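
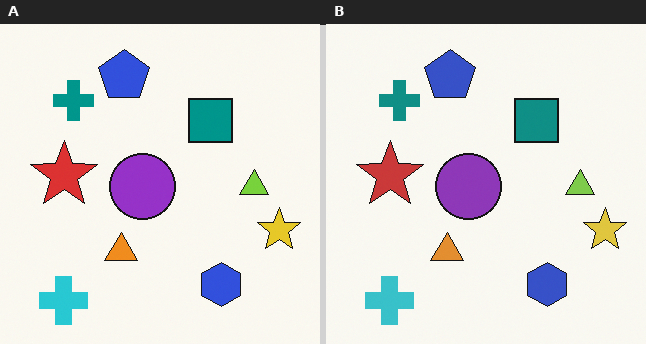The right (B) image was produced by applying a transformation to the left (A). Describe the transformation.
Slightly desaturated.

All colors are more muted and greyish — a global saturation change.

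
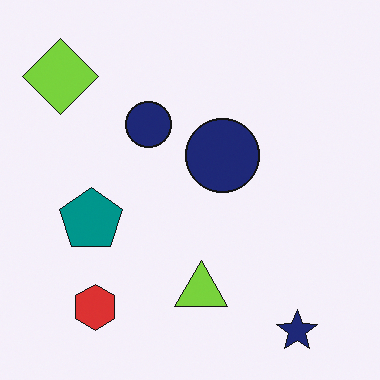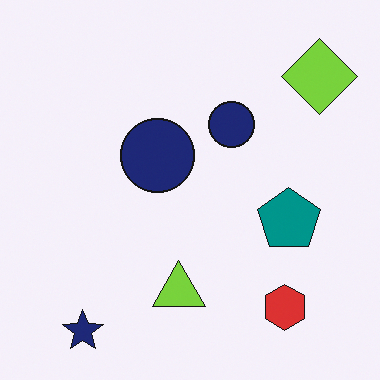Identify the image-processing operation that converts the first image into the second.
This is the original image flipped horizontally (left ↔ right).

The lime diamond is in the top-left of the first image and the top-right of the second — shapes on opposite sides of the vertical midline have swapped in a mirror flip.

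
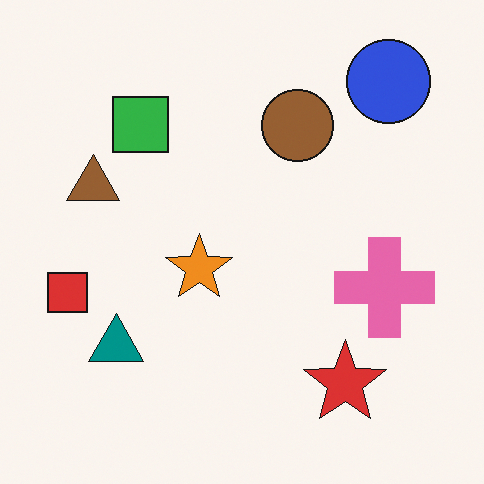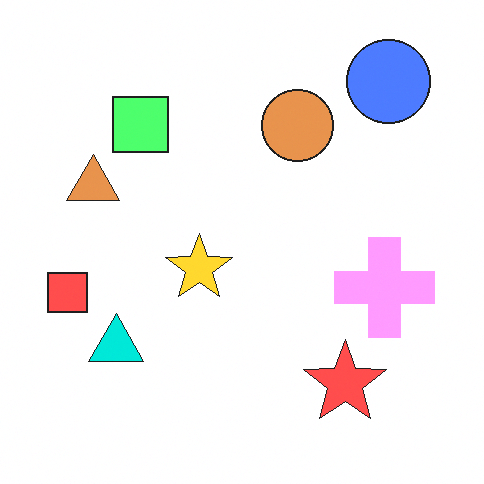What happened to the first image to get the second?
It was noticeably brightened.

Every pixel — background and shapes alike — is uniformly brightened.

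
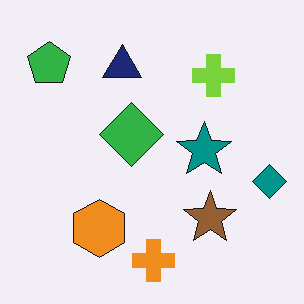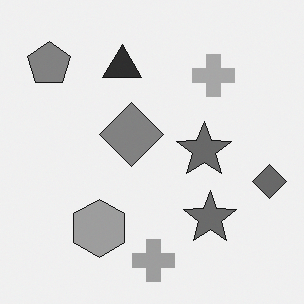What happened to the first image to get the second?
The image was converted to grayscale.

All color is removed — every shape is now a shade of grey.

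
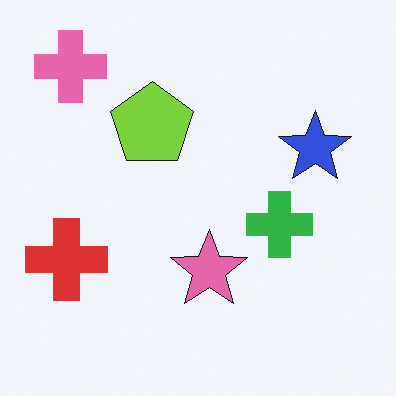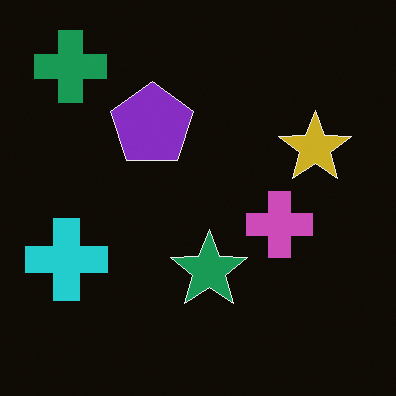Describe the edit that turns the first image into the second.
The second image is the first color-inverted (negative).

The light background has become dark and every shape's color is its complement — a photographic negative.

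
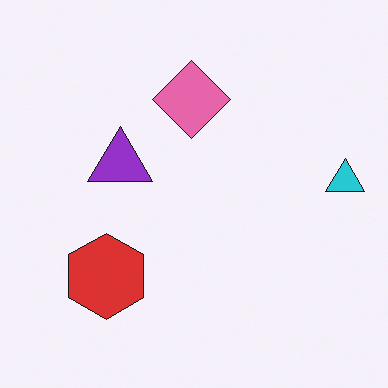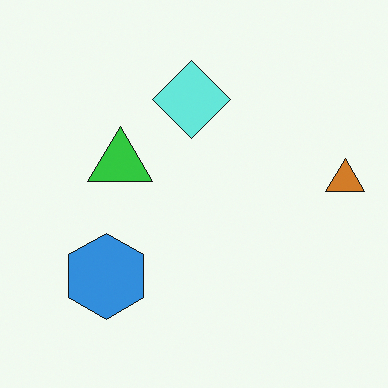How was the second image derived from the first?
The transformation is: hue-shifted by a large amount.

Every shape's color has rotated by the same amount around the hue wheel — a uniform hue shift.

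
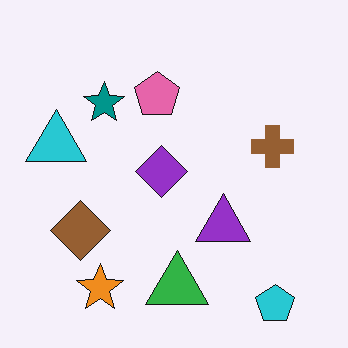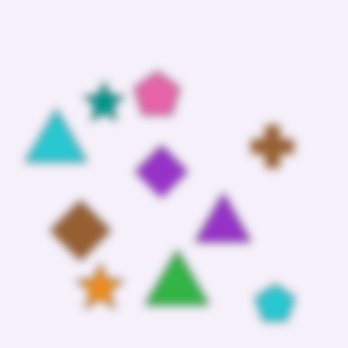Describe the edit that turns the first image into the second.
This is the original image noticeably gaussian-blurred.

Shape edges and outlines are uniformly softened across the whole image.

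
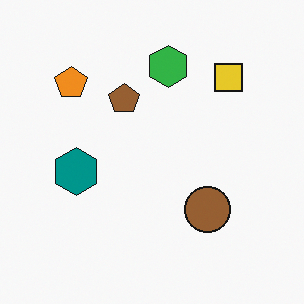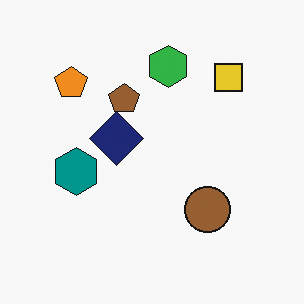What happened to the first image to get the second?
The image was overlaid with an additional navy diamond.

A navy diamond appears in the second image that is absent from the first.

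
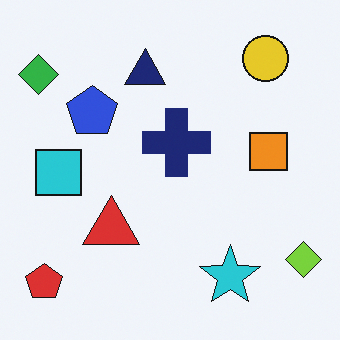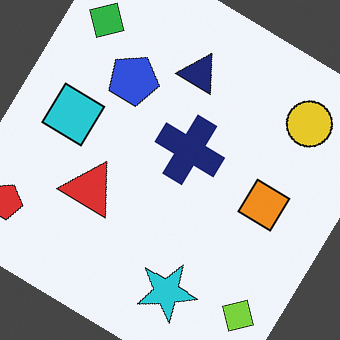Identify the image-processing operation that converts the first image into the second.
The second image is the first rotated clockwise by a large amount — several tens of degrees.

Every shape is tilted by the same angle and the image corners show triangular fill wedges — a whole-image rotation by a non-right angle.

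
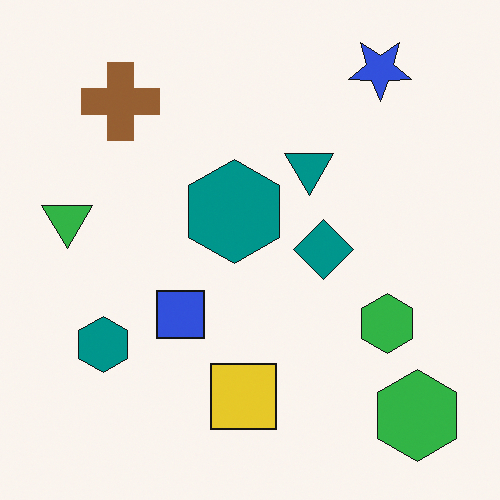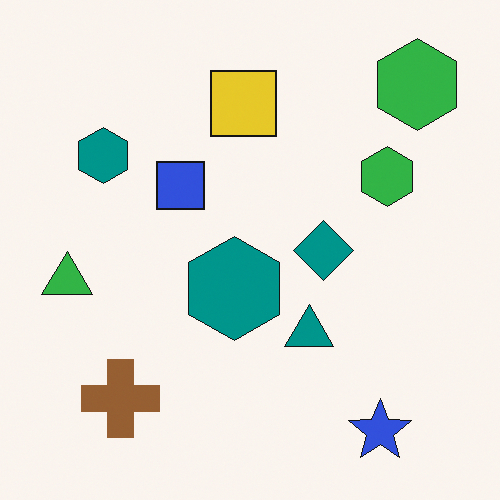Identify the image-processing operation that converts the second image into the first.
This is the original image flipped vertically (top ↔ bottom).

The blue star is in the bottom-right of the second image and the top-right of the first — shapes on opposite sides of the horizontal midline have swapped in a mirror flip.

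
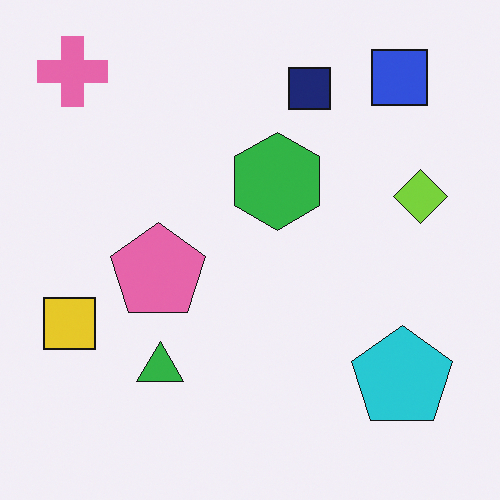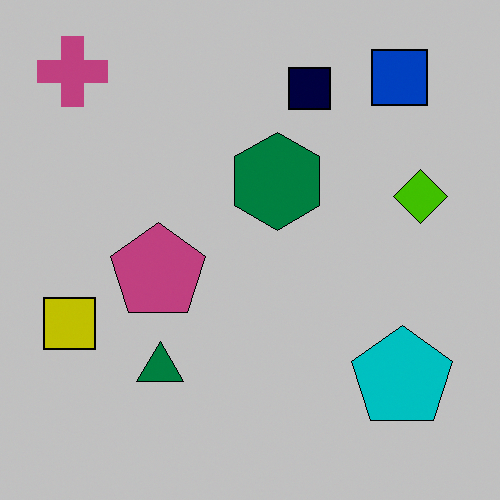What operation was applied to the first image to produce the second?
The second image is the first aggressively posterized.

Each flat color has snapped to a coarser quantized level — most visibly, the near-white background has dropped to a flat grey.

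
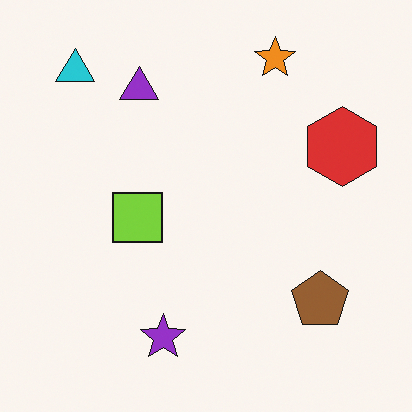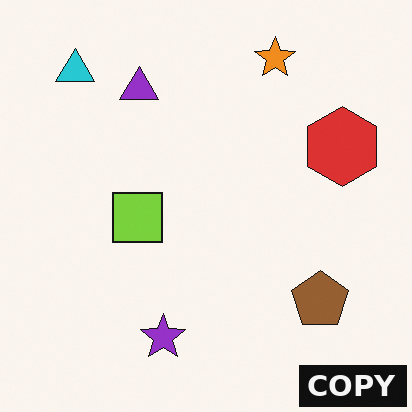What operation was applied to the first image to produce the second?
Watermarked with the text "COPY" in the lower-right corner.

A dark label reading "COPY" appears in the lower-right corner.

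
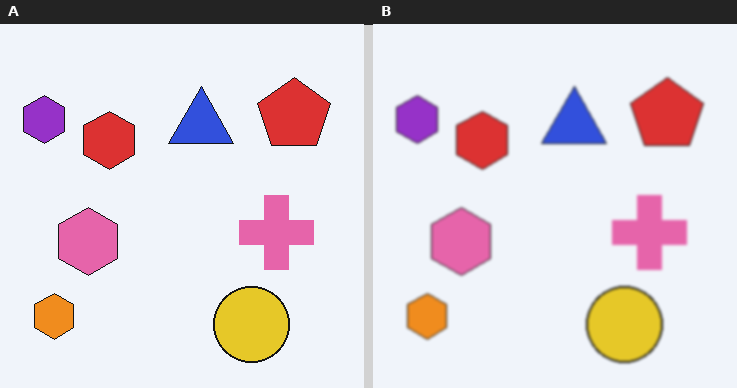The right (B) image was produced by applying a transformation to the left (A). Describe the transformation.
The transformation is: given a subtle gaussian blur.

Shape edges and outlines are uniformly softened across the whole image.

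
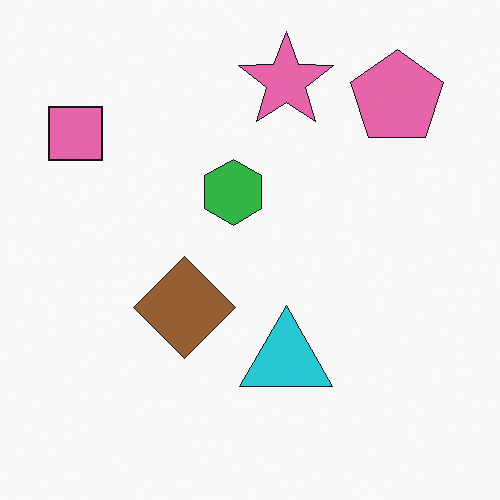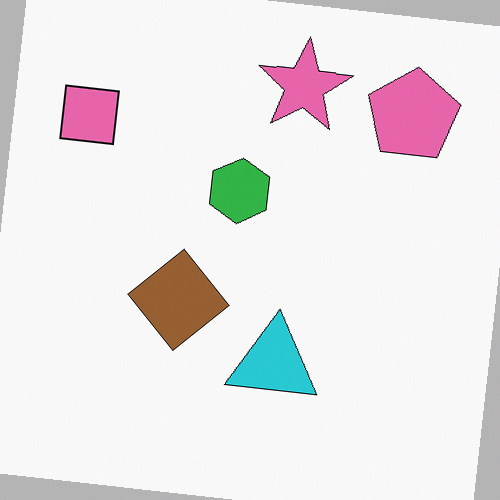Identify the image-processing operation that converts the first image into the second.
This is the original image rotated clockwise by a small amount.

Every shape is tilted by the same angle and the image corners show triangular fill wedges — a whole-image rotation by a non-right angle.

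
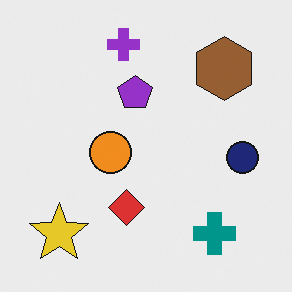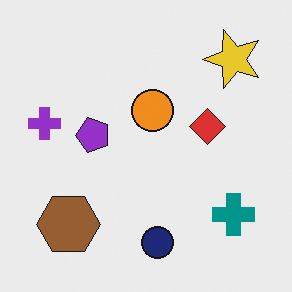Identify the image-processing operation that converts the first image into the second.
The transformation is: transposed (reflected across the top-left ↔ bottom-right diagonal).

Shapes have swapped their row and column positions — what was in the top-right is now in the bottom-left — a diagonal reflection.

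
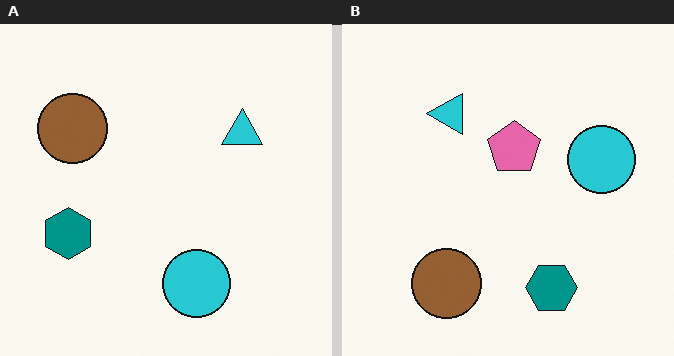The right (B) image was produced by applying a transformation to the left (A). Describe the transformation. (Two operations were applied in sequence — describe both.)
The right (B) image is the left (A) rotated 90° counter-clockwise, then overlaid with an additional pink pentagon.

The brown circle sits in the top-left of the left (A) image and the bottom-left of the right (B) — consistent with a whole-image 90° counter-clockwise rotation. A pink pentagon appears in the right (B) image that is absent from the left (A).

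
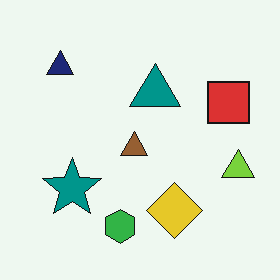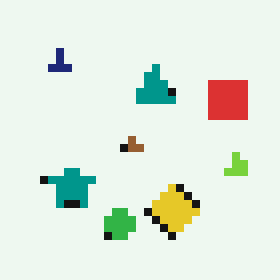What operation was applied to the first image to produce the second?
It was moderately pixelated.

Shapes are reduced to large square blocks; fine edges and outlines are lost — a downscale-then-upscale (mosaic) effect.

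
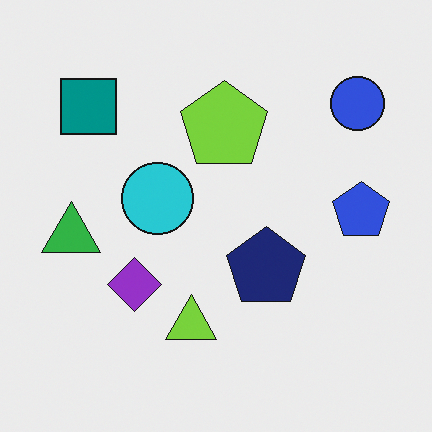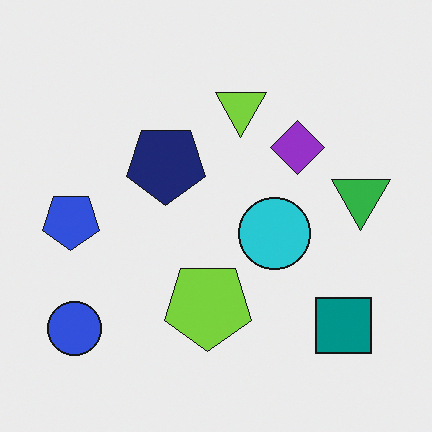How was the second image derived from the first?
The transformation is: rotated 180°.

The blue circle sits in the top-right of the first image and the bottom-left of the second — consistent with a whole-image 180° rotation.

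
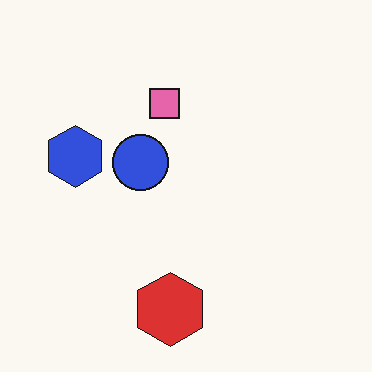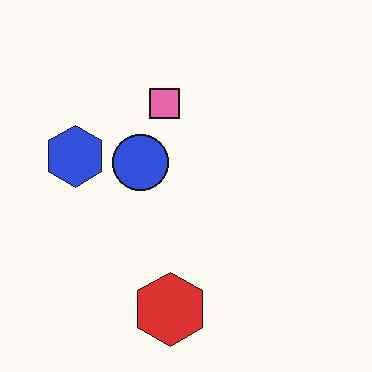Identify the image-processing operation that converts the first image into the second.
This is the original image given moderate JPEG compression.

Blocky 8×8 compression artifacts appear around shape edges and the flat background shows ringing — characteristic JPEG degradation.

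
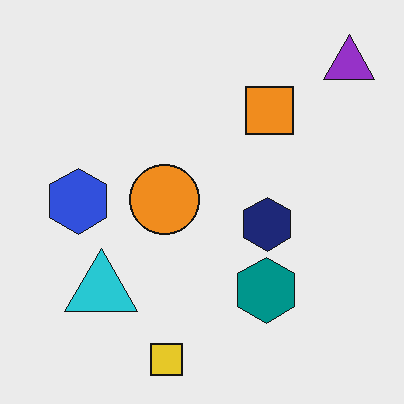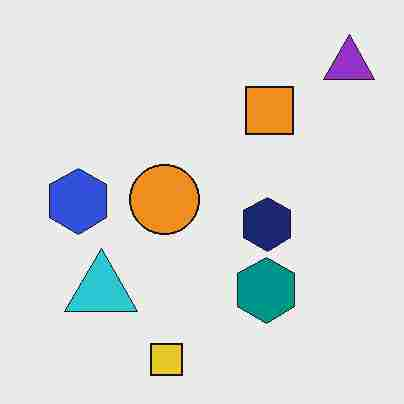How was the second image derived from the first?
It was degraded with heavy JPEG compression.

Blocky 8×8 compression artifacts appear around shape edges and the flat background shows ringing — characteristic JPEG degradation.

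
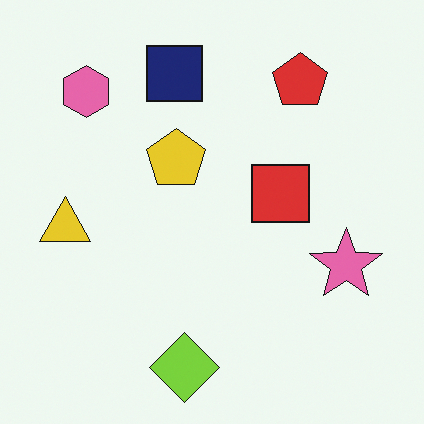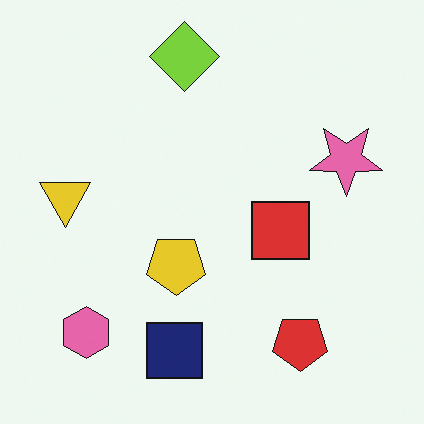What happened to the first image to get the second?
Flipped vertically (top ↔ bottom).

The lime diamond is in the bottom of the first image and the top of the second — shapes on opposite sides of the horizontal midline have swapped in a mirror flip.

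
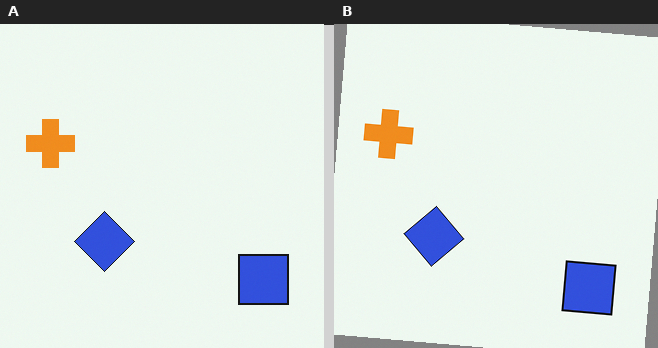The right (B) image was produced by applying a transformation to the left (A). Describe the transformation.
The image was rotated clockwise by a small amount.

Every shape is tilted by the same angle and the image corners show triangular fill wedges — a whole-image rotation by a non-right angle.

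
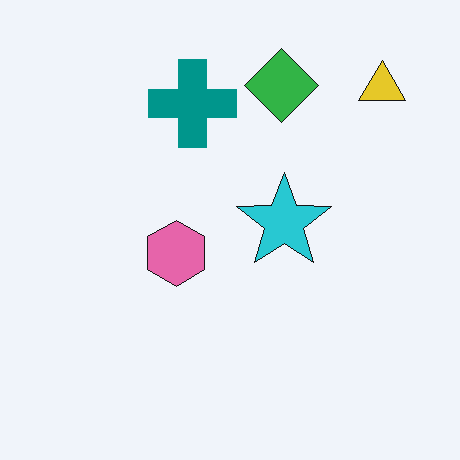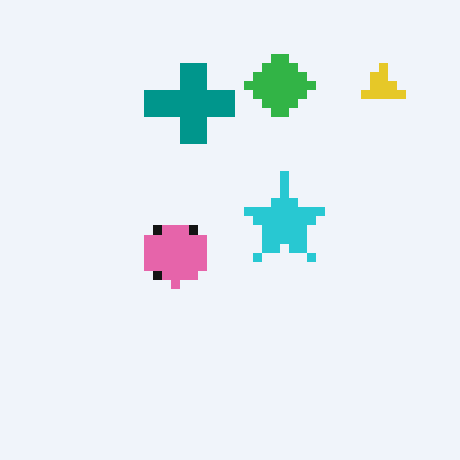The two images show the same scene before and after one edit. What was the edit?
It was coarsely pixelated.

Shapes are reduced to large square blocks; fine edges and outlines are lost — a downscale-then-upscale (mosaic) effect.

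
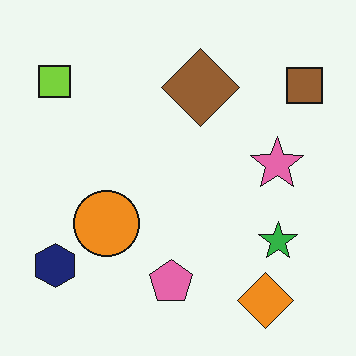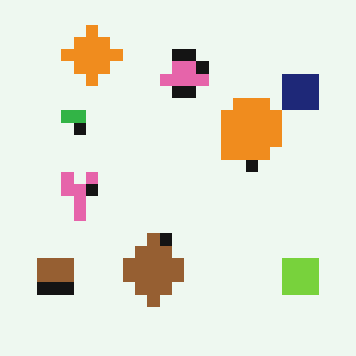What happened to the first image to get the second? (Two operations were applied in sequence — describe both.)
The transformation is: rotated 180°, then coarsely pixelated.

The lime square sits in the top-left of the first image and the bottom-right of the second — consistent with a whole-image 180° rotation. Shapes are reduced to large square blocks; fine edges and outlines are lost — a downscale-then-upscale (mosaic) effect.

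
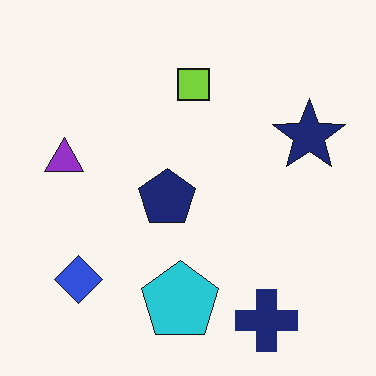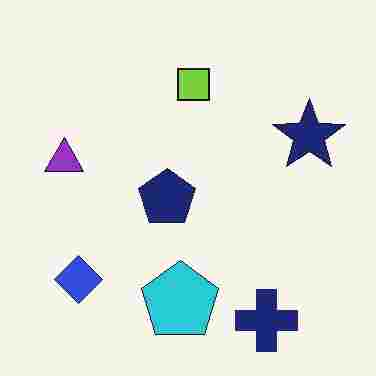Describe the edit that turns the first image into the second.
The image was degraded with heavy JPEG compression.

Blocky 8×8 compression artifacts appear around shape edges and the flat background shows ringing — characteristic JPEG degradation.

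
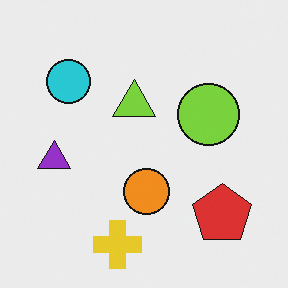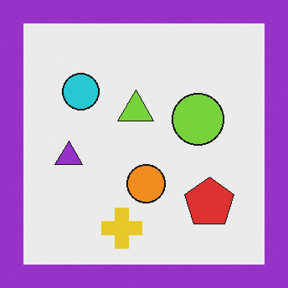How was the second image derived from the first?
The image was framed with a purple border.

A solid purple frame runs around the edge of the second image, with the content slightly shrunk inside it.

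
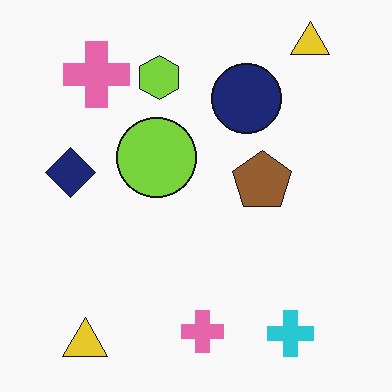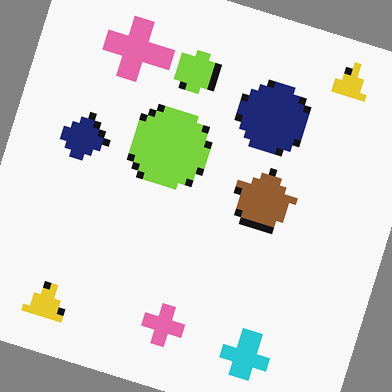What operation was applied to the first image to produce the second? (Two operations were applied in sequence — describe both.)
The transformation is: moderately pixelated, then rotated clockwise by a moderate amount.

Shapes are reduced to large square blocks; fine edges and outlines are lost — a downscale-then-upscale (mosaic) effect. Every shape is tilted by the same angle and the image corners show triangular fill wedges — a whole-image rotation by a non-right angle.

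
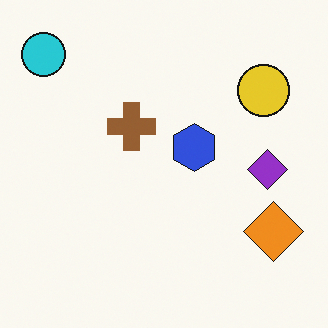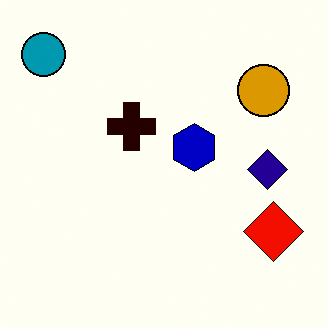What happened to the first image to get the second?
Given much higher contrast.

Tones are pushed away from mid-grey across the whole image — a global contrast change.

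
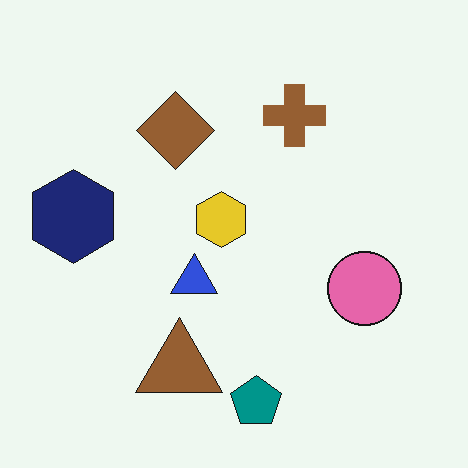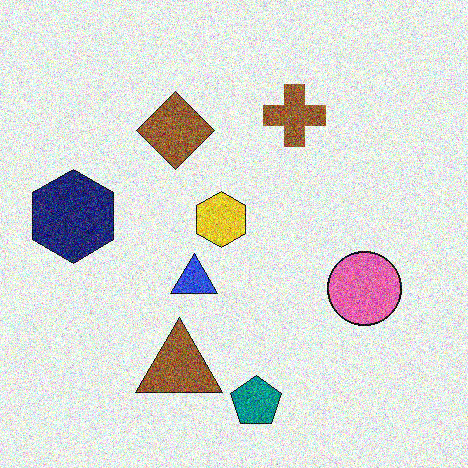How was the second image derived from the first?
The image was degraded with a thick layer of grain.

Random speckle covers the whole image, including the flat background.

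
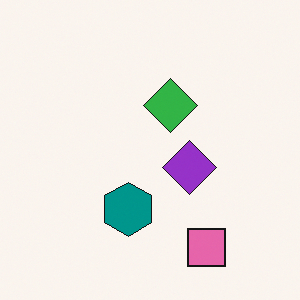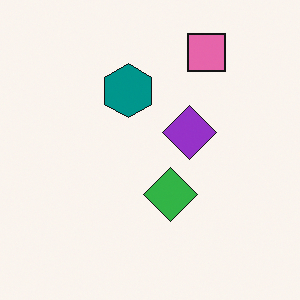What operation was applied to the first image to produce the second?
It was flipped vertically (top ↔ bottom).

The pink square is in the bottom-right of the first image and the top-right of the second — shapes on opposite sides of the horizontal midline have swapped in a mirror flip.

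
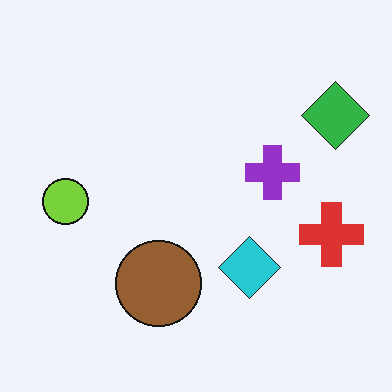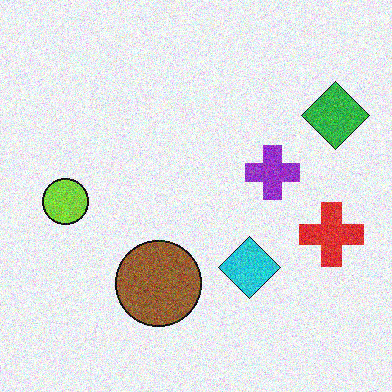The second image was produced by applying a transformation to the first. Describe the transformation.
This is the original image degraded with visible gaussian noise.

Random speckle covers the whole image, including the flat background.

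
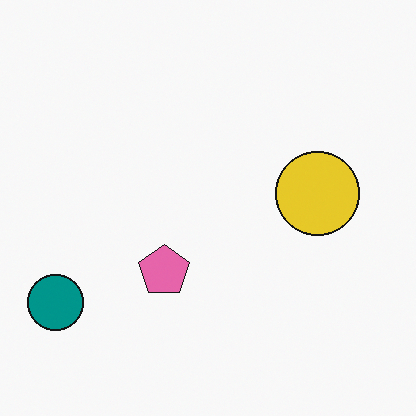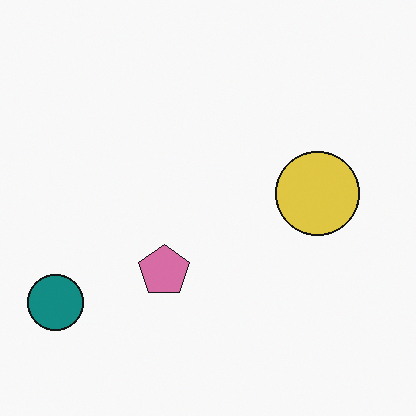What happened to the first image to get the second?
The transformation is: slightly desaturated.

All colors are more muted and greyish — a global saturation change.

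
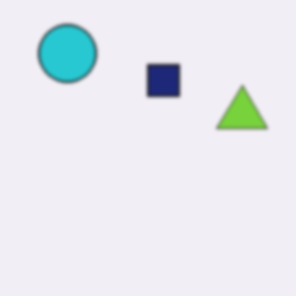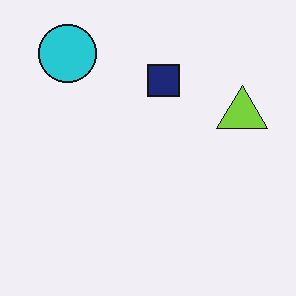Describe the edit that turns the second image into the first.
The first image is the second lightly blurred.

Shape edges and outlines are uniformly softened across the whole image.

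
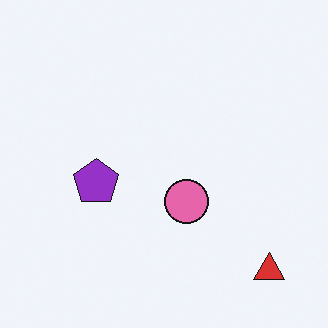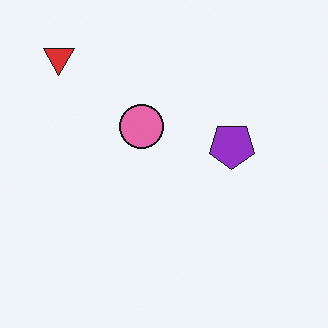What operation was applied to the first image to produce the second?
Rotated 180°.

The red triangle sits in the bottom-right of the first image and the top-left of the second — consistent with a whole-image 180° rotation.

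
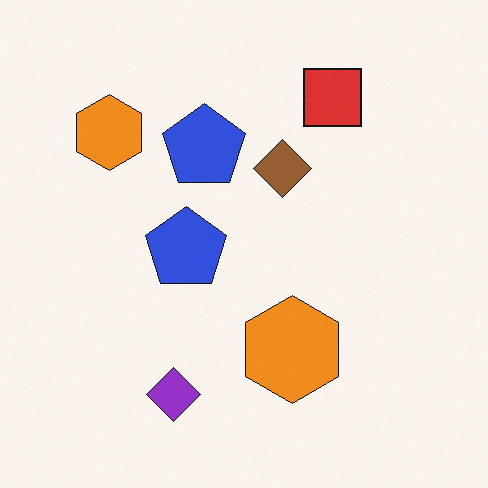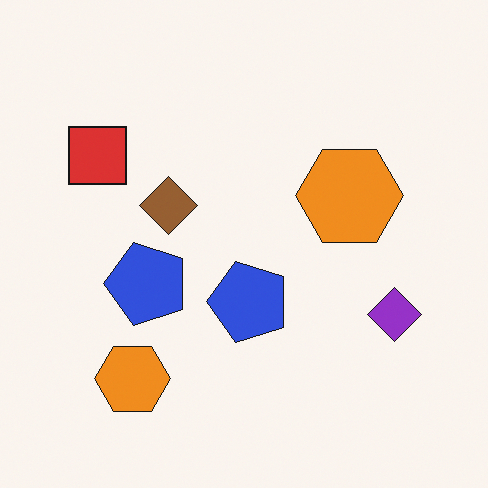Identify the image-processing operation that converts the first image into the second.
The image was rotated 90° counter-clockwise.

The red square sits in the top-right of the first image and the top-left of the second — consistent with a whole-image 90° counter-clockwise rotation.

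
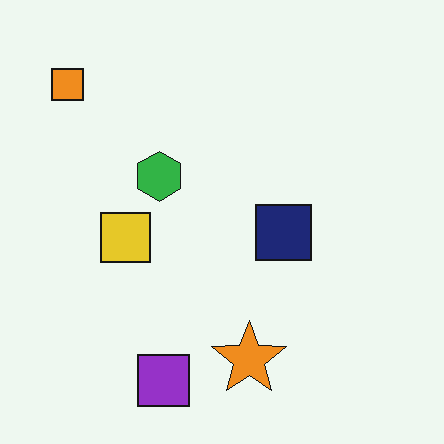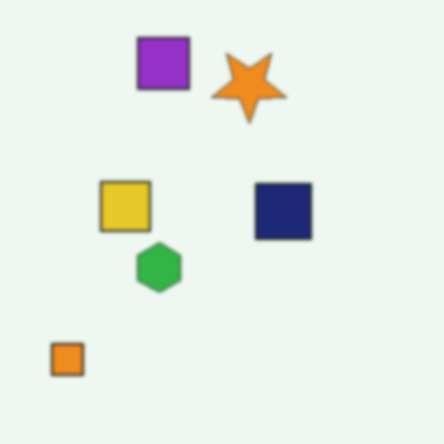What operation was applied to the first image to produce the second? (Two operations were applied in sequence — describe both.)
Flipped vertically (top ↔ bottom), then slightly softened.

The purple square is in the bottom of the first image and the top of the second — shapes on opposite sides of the horizontal midline have swapped in a mirror flip. Shape edges and outlines are uniformly softened across the whole image.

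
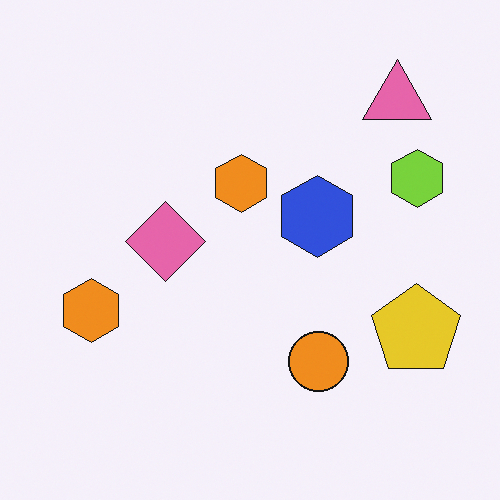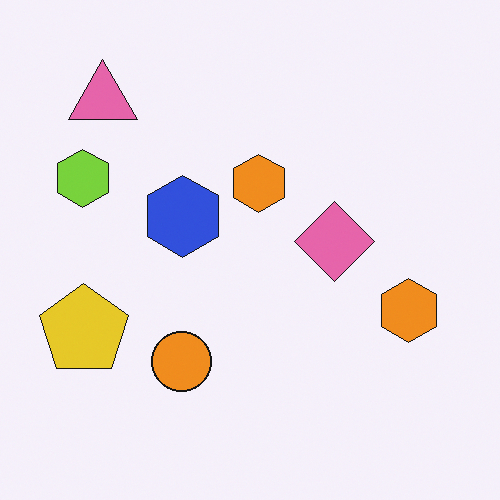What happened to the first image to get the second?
The second image is the first flipped horizontally (left ↔ right).

The lime hexagon is in the right of the first image and the left of the second — shapes on opposite sides of the vertical midline have swapped in a mirror flip.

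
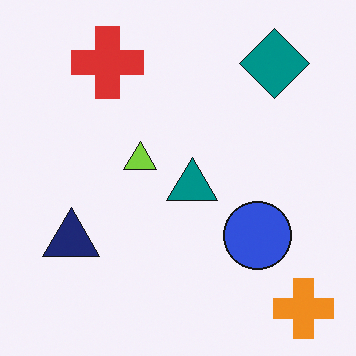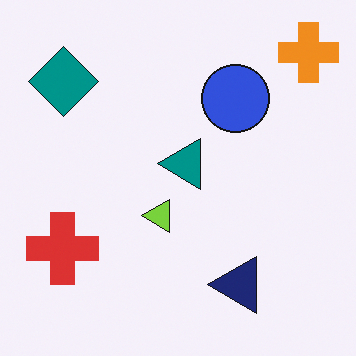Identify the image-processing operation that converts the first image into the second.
It was rotated 90° counter-clockwise.

The orange cross sits in the bottom-right of the first image and the top-right of the second — consistent with a whole-image 90° counter-clockwise rotation.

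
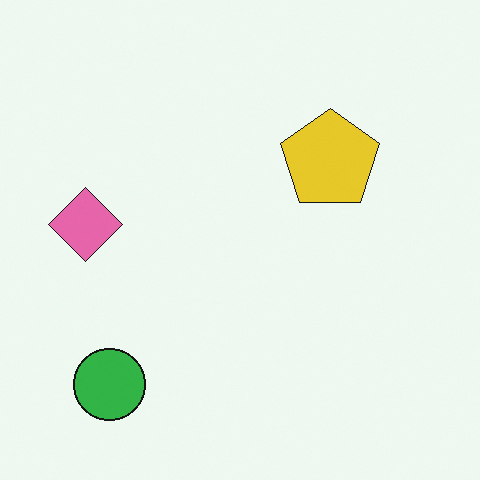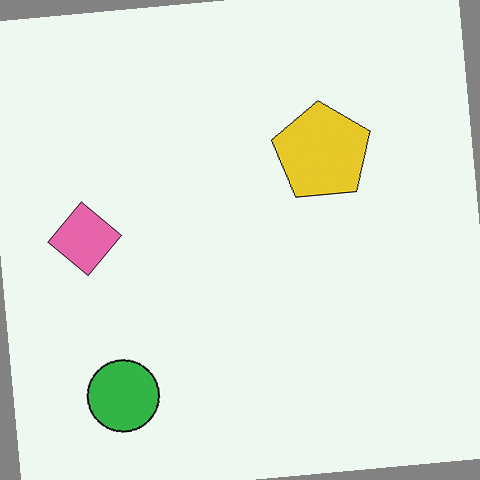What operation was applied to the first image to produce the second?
It was rotated counter-clockwise by a few degrees.

Every shape is tilted by the same angle and the image corners show triangular fill wedges — a whole-image rotation by a non-right angle.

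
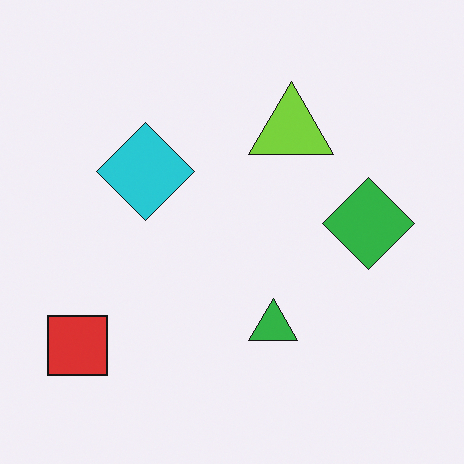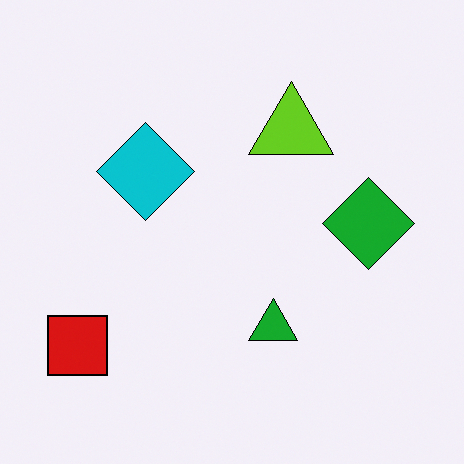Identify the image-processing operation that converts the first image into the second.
It was given slightly increased contrast.

Tones are pushed away from mid-grey across the whole image — a global contrast change.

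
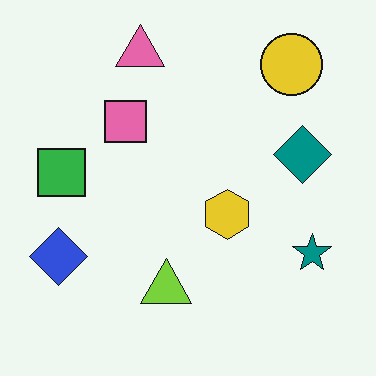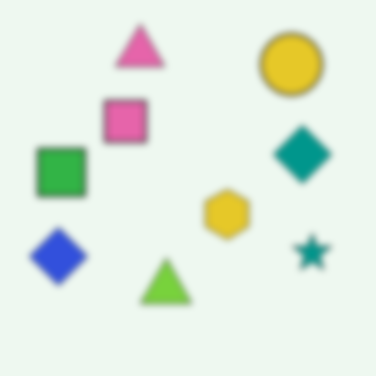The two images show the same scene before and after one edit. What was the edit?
Noticeably gaussian-blurred.

Shape edges and outlines are uniformly softened across the whole image.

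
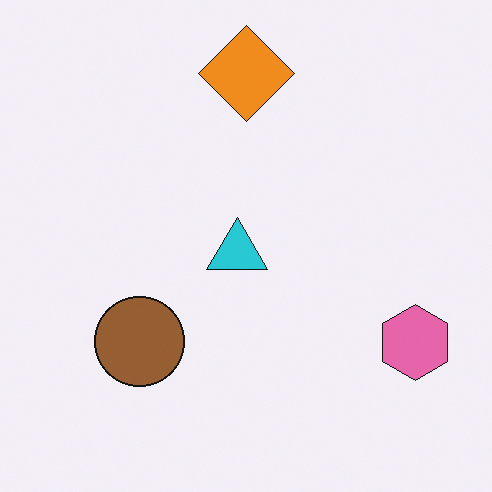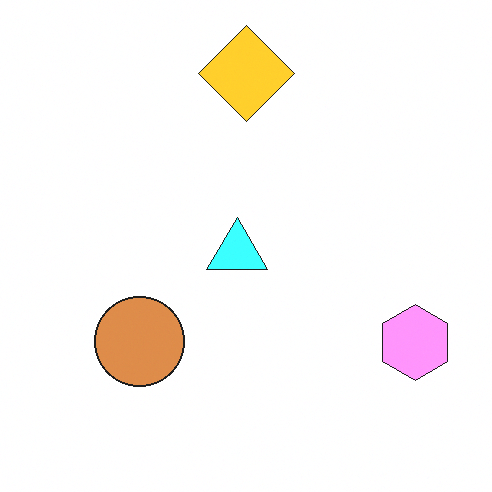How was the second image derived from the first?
The second image is the first noticeably brightened.

Every pixel — background and shapes alike — is uniformly brightened.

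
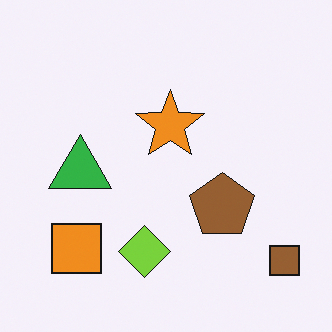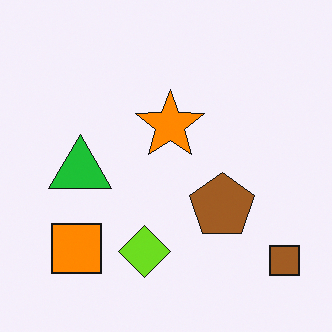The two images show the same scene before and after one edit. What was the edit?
Slightly oversaturated.

All colors are more vivid — a global saturation change.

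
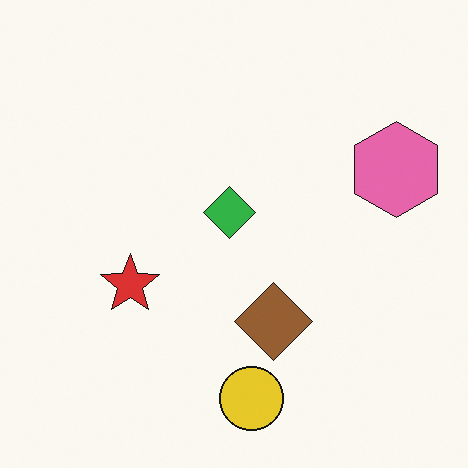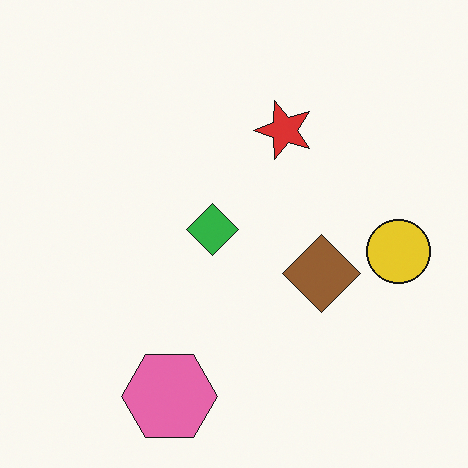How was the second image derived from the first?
Transposed (reflected across the top-left ↔ bottom-right diagonal).

Shapes have swapped their row and column positions — what was in the top-right is now in the bottom-left — a diagonal reflection.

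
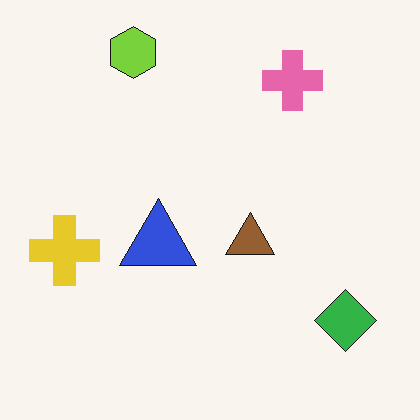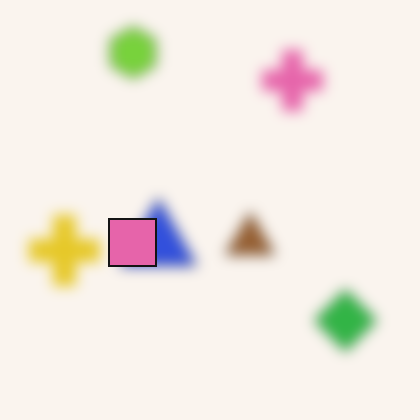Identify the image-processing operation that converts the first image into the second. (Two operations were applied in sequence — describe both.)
This is the original image strongly gaussian-blurred, then overlaid with an additional pink square.

Shape edges and outlines are uniformly softened across the whole image. A pink square appears in the second image that is absent from the first.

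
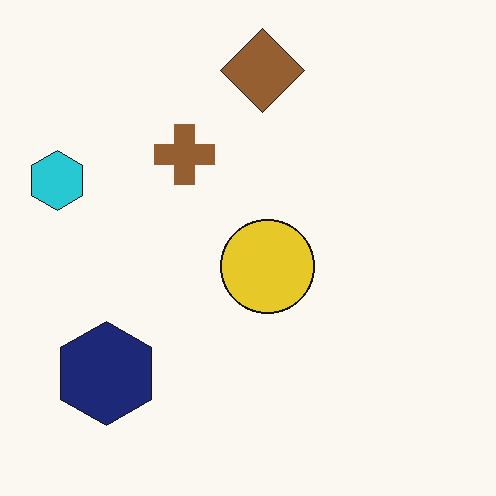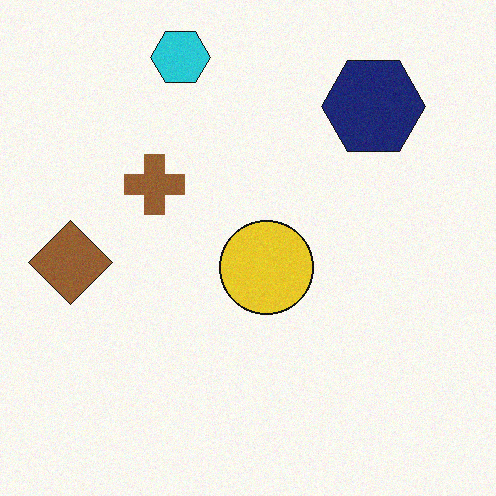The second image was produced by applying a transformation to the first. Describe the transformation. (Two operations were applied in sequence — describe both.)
It was degraded with subtle gaussian noise, then transposed (reflected across the top-left ↔ bottom-right diagonal).

Random speckle covers the whole image, including the flat background. Shapes have swapped their row and column positions — what was in the top-right is now in the bottom-left — a diagonal reflection.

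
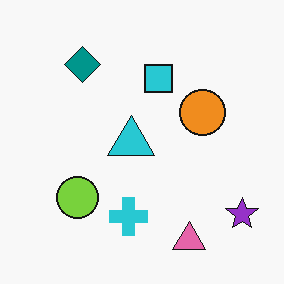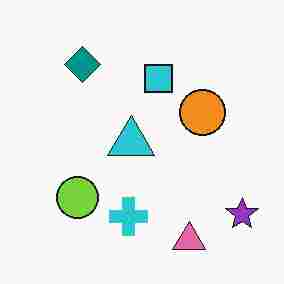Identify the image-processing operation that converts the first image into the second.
The image was degraded with heavy JPEG compression.

Blocky 8×8 compression artifacts appear around shape edges and the flat background shows ringing — characteristic JPEG degradation.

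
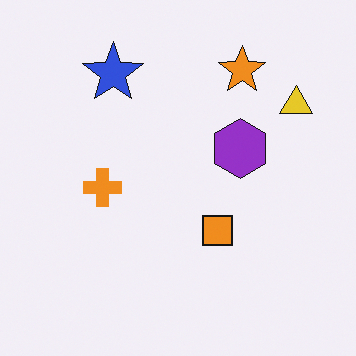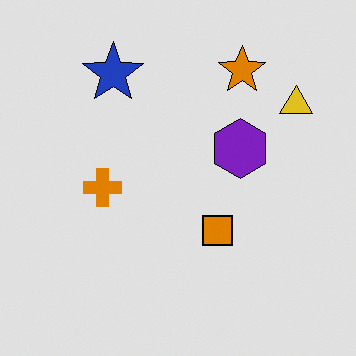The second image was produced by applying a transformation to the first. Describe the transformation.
This is the original image moderately posterized.

Each flat color has snapped to a coarser quantized level — most visibly, the near-white background has dropped to a flat grey.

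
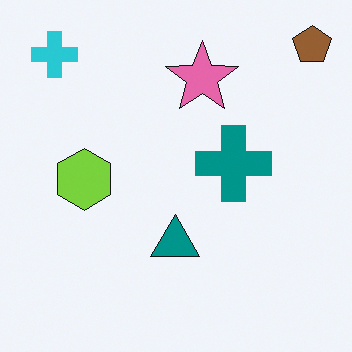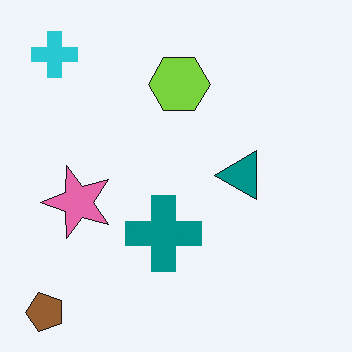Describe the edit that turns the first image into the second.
It was transposed (reflected across the top-left ↔ bottom-right diagonal).

Shapes have swapped their row and column positions — what was in the top-right is now in the bottom-left — a diagonal reflection.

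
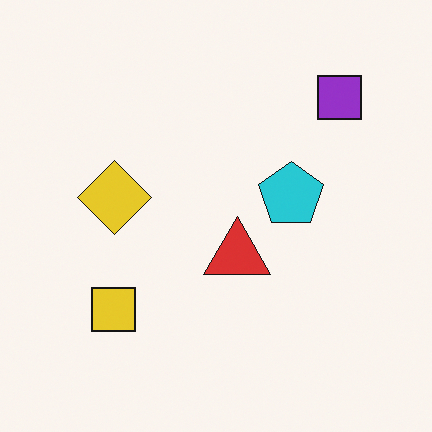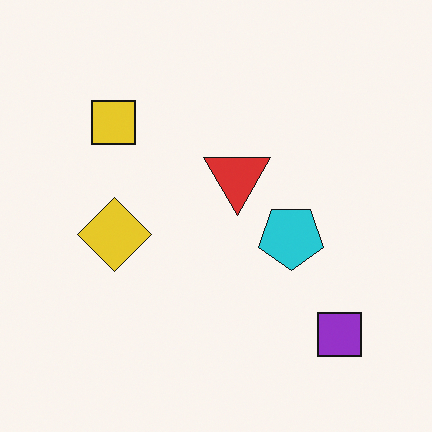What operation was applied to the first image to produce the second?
The transformation is: flipped vertically (top ↔ bottom).

The purple square is in the top-right of the first image and the bottom-right of the second — shapes on opposite sides of the horizontal midline have swapped in a mirror flip.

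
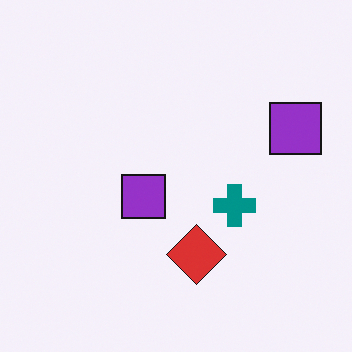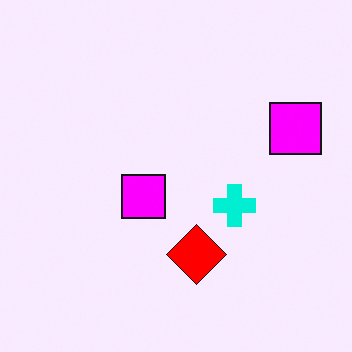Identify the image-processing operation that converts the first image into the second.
This is the original image heavily oversaturated.

All colors are more vivid — a global saturation change.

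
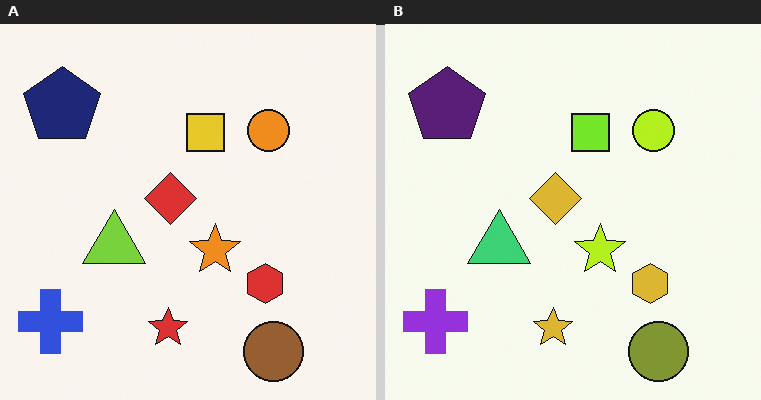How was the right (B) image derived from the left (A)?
The image was hue-shifted slightly.

Every shape's color has rotated by the same amount around the hue wheel — a uniform hue shift.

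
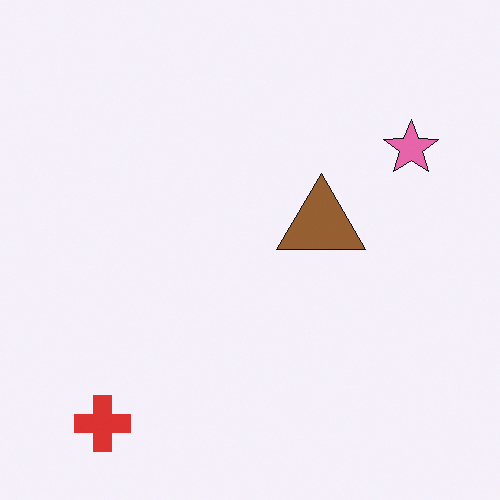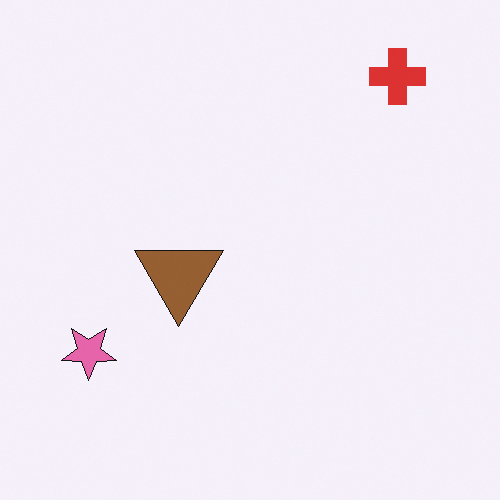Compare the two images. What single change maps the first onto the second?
It was rotated 180°.

The red cross sits in the bottom-left of the first image and the top-right of the second — consistent with a whole-image 180° rotation.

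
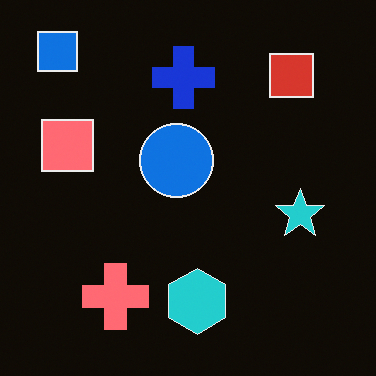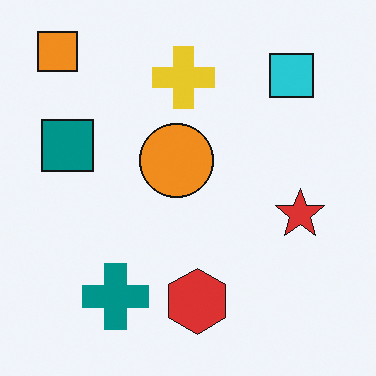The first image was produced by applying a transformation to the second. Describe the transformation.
The transformation is: color-inverted (negative).

The light background has become dark and every shape's color is its complement — a photographic negative.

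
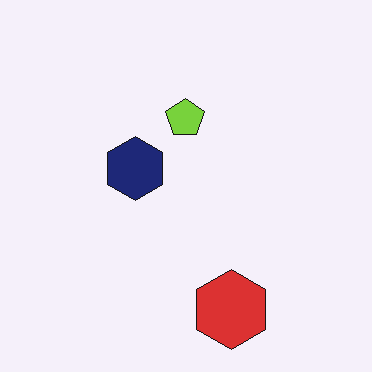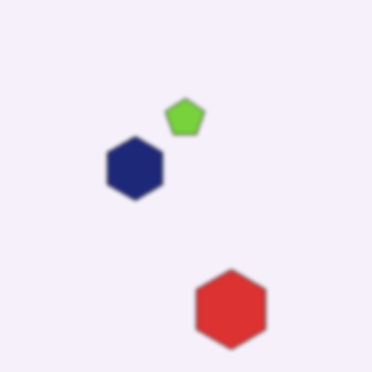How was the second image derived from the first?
The image was lightly blurred.

Shape edges and outlines are uniformly softened across the whole image.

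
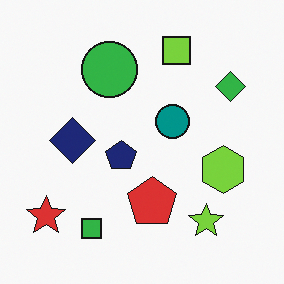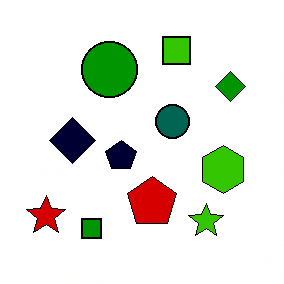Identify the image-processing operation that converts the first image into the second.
The second image is the first given much higher contrast.

Tones are pushed away from mid-grey across the whole image — a global contrast change.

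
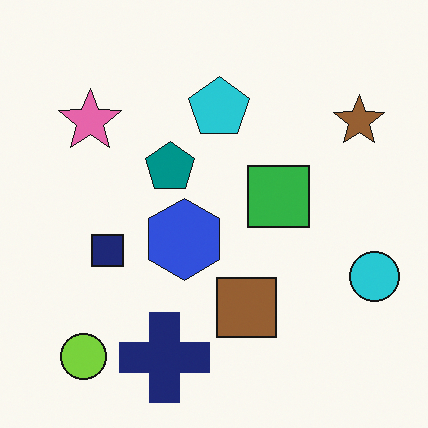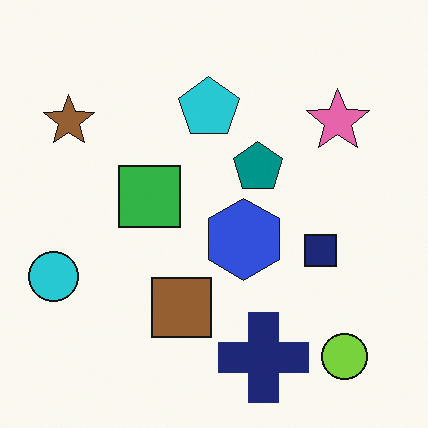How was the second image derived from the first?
The transformation is: flipped horizontally (left ↔ right).

The cyan circle is in the right of the first image and the left of the second — shapes on opposite sides of the vertical midline have swapped in a mirror flip.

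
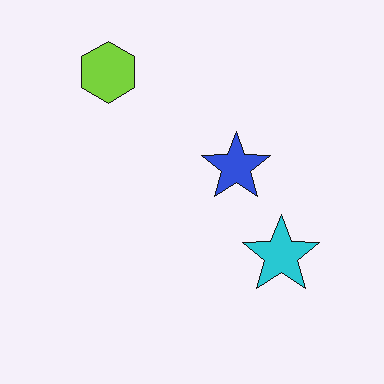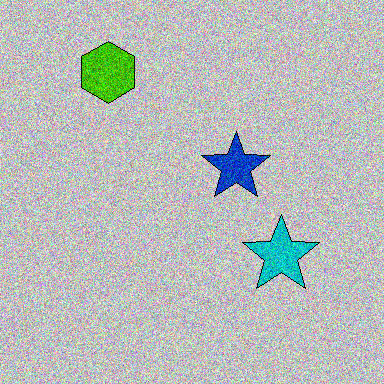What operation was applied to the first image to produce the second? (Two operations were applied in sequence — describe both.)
The image was heavily posterized to just a handful of flat colors, then degraded with strong gaussian noise.

Each flat color has snapped to a coarser quantized level — most visibly, the near-white background has dropped to a flat grey. Random speckle covers the whole image, including the flat background.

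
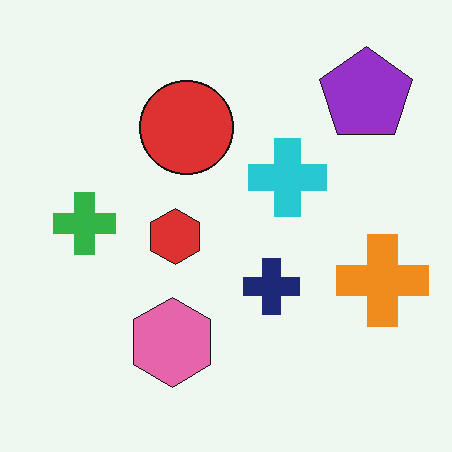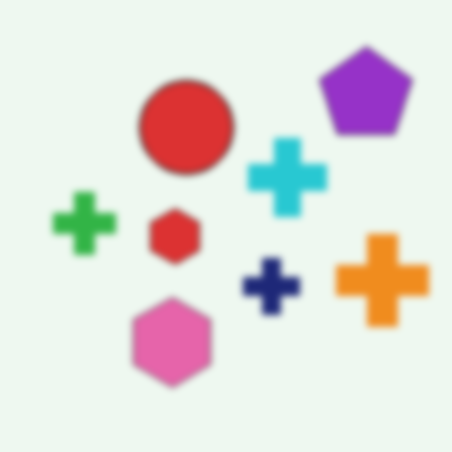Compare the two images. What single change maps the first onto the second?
The transformation is: moderately blurred.

Shape edges and outlines are uniformly softened across the whole image.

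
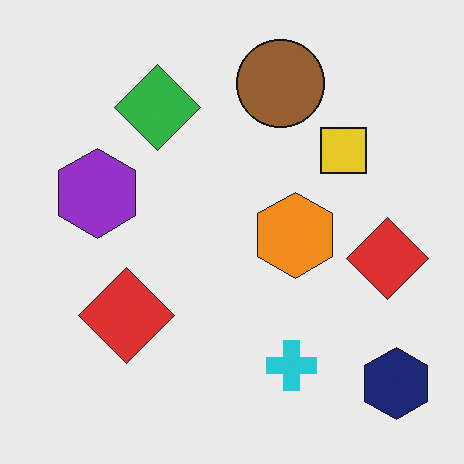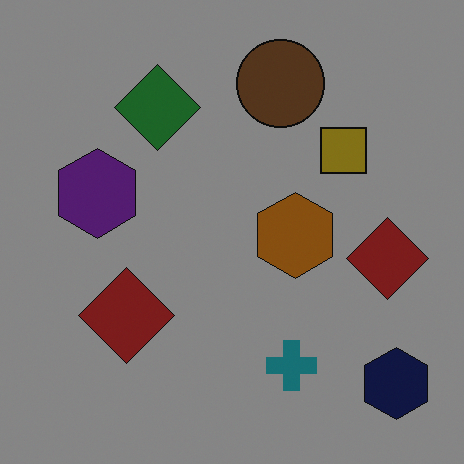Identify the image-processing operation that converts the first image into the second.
The transformation is: noticeably darkened.

Every pixel — background and shapes alike — is uniformly darkened.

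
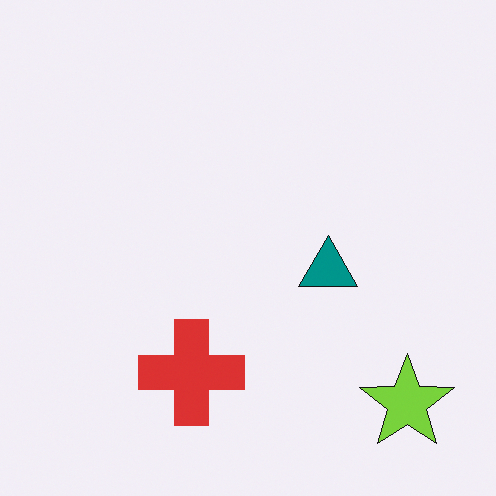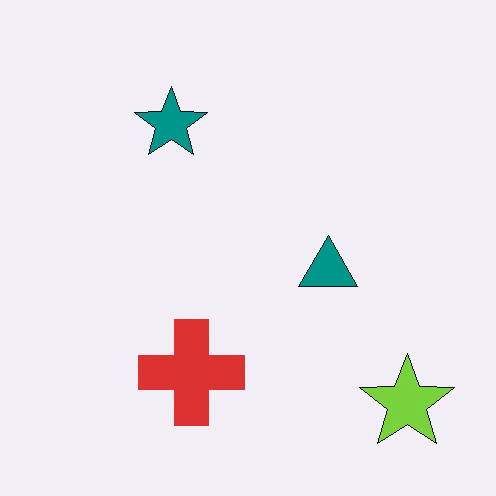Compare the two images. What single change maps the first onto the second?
Overlaid with an additional teal star.

A teal star appears in the second image that is absent from the first.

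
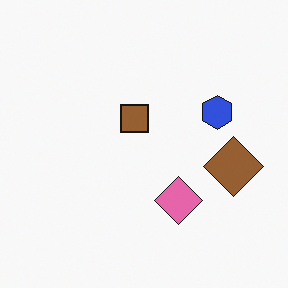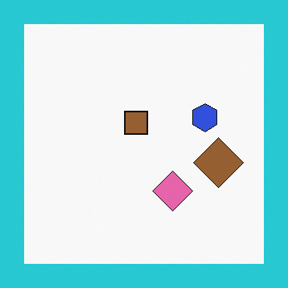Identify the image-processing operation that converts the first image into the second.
It was framed with a cyan border.

A solid cyan frame runs around the edge of the second image, with the content slightly shrunk inside it.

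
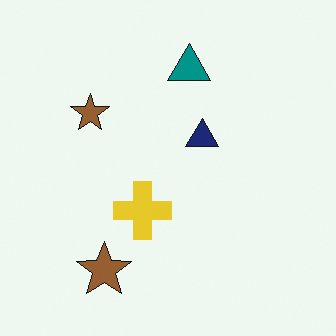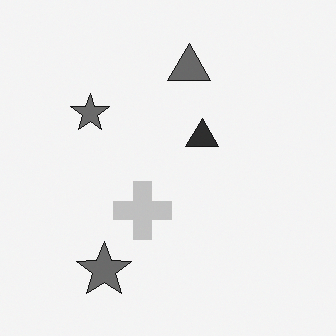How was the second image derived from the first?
The transformation is: converted to grayscale.

All color is removed — every shape is now a shade of grey.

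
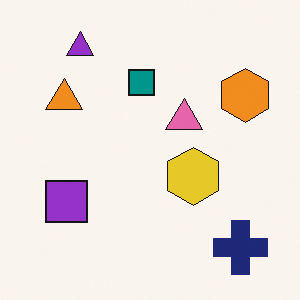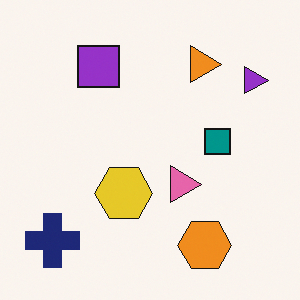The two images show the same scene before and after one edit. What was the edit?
The second image is the first rotated 90° clockwise.

The navy cross sits in the bottom-right of the first image and the bottom-left of the second — consistent with a whole-image 90° clockwise rotation.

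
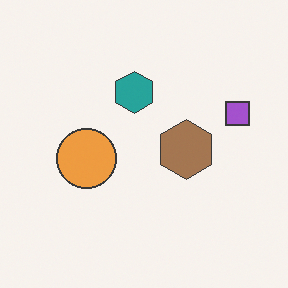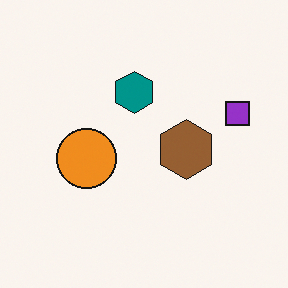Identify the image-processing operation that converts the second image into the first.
This is the original image given slightly reduced contrast.

Tones are pushed toward mid-grey across the whole image — a global contrast change.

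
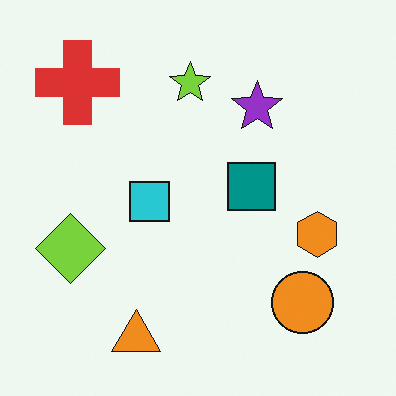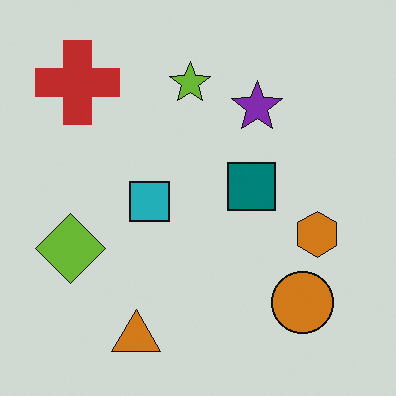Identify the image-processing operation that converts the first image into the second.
The image was darkened a little.

Every pixel — background and shapes alike — is uniformly darkened.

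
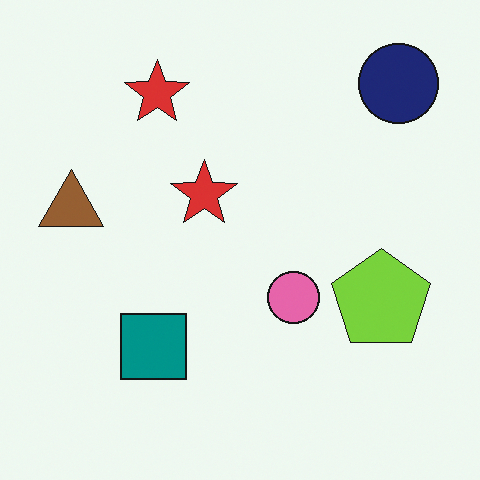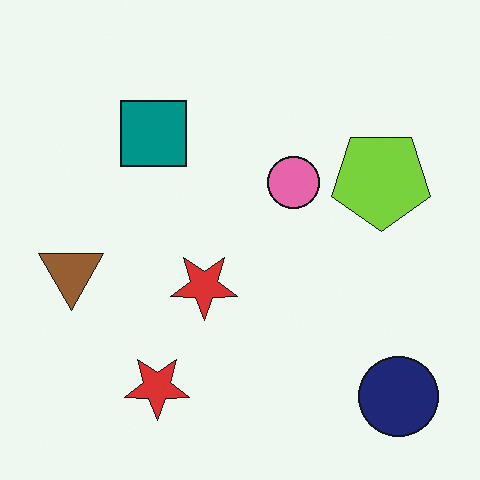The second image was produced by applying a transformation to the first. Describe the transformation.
Flipped vertically (top ↔ bottom).

The navy circle is in the top-right of the first image and the bottom-right of the second — shapes on opposite sides of the horizontal midline have swapped in a mirror flip.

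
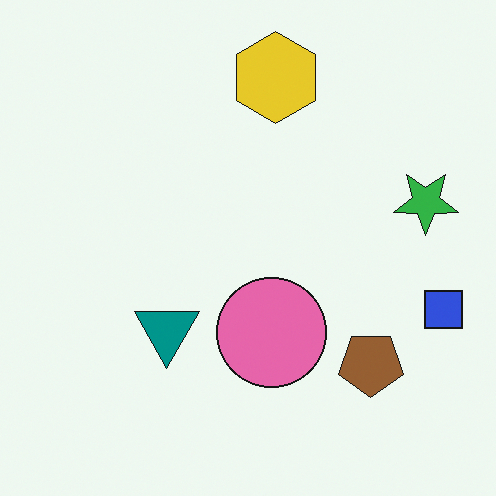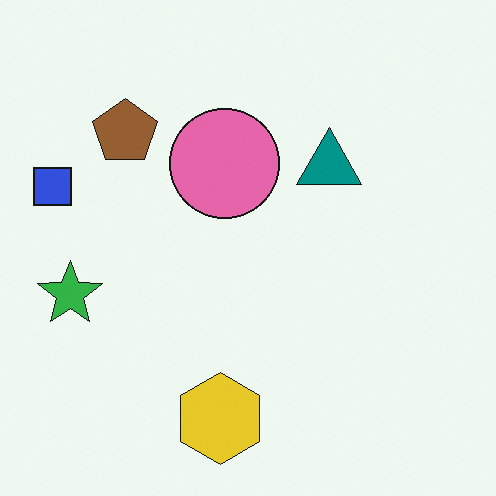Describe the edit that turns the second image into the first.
This is the original image rotated 180°.

The blue square sits in the left of the second image and the right of the first — consistent with a whole-image 180° rotation.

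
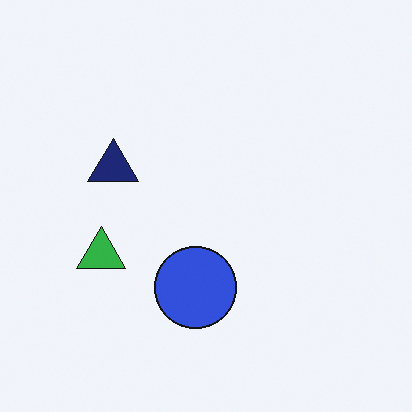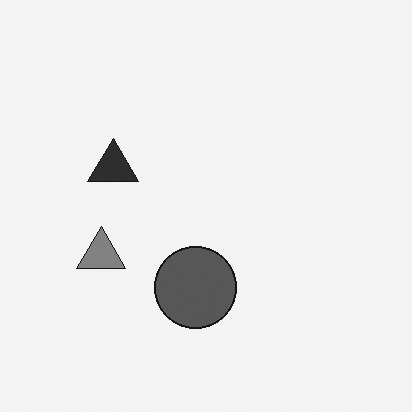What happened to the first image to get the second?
The image was converted to grayscale.

All color is removed — every shape is now a shade of grey.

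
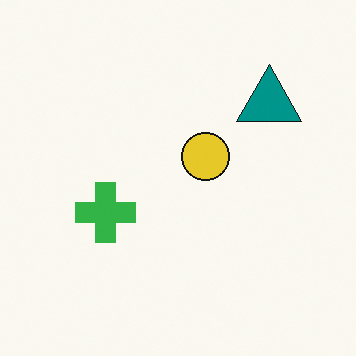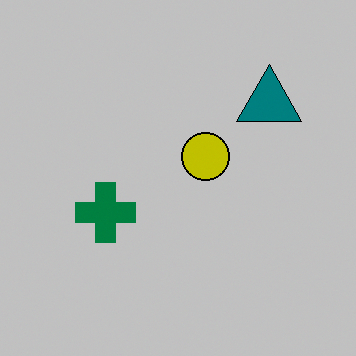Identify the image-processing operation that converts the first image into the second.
The transformation is: heavily posterized to just a handful of flat colors.

Each flat color has snapped to a coarser quantized level — most visibly, the near-white background has dropped to a flat grey.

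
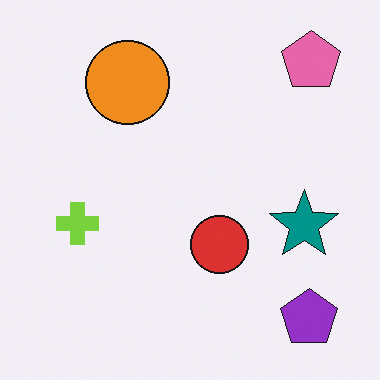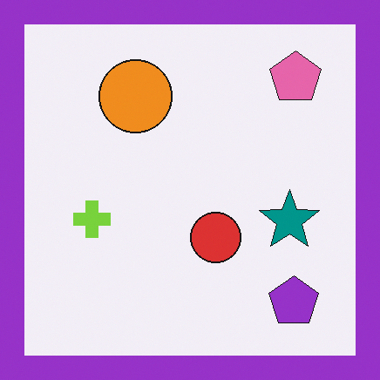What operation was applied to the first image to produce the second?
It was framed with a purple border.

A solid purple frame runs around the edge of the second image, with the content slightly shrunk inside it.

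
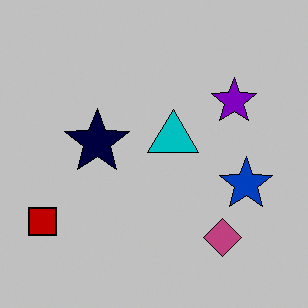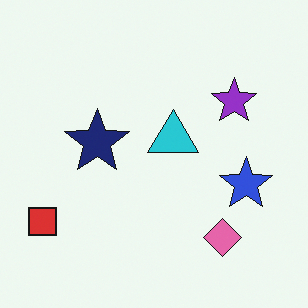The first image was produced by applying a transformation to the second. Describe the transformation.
The image was aggressively posterized.

Each flat color has snapped to a coarser quantized level — most visibly, the near-white background has dropped to a flat grey.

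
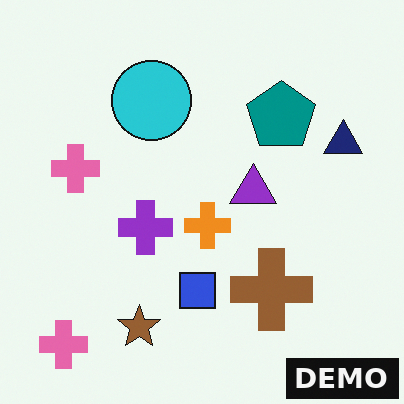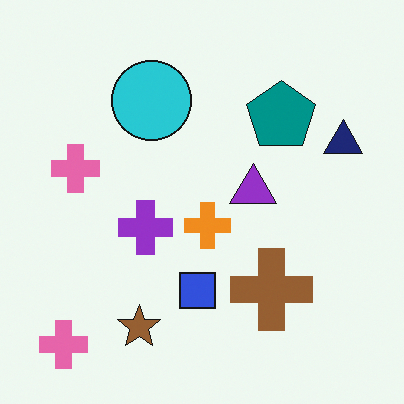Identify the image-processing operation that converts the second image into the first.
The image was watermarked with the text "DEMO" in the lower-right corner.

A dark label reading "DEMO" appears in the lower-right corner.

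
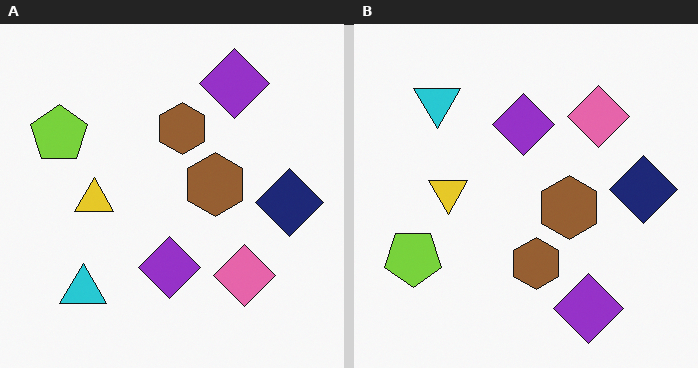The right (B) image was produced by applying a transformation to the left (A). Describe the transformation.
It was flipped vertically (top ↔ bottom).

The cyan triangle is in the bottom-left of the left (A) image and the top-left of the right (B) — shapes on opposite sides of the horizontal midline have swapped in a mirror flip.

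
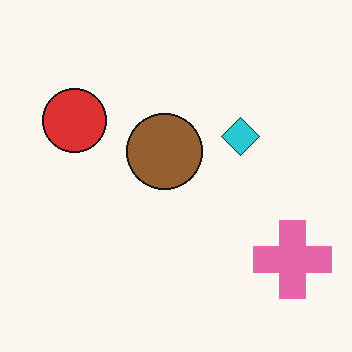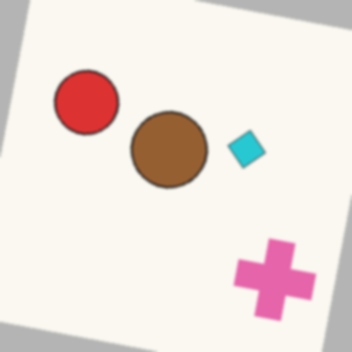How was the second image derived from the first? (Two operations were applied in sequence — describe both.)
The transformation is: rotated clockwise by a small amount, then slightly softened.

Every shape is tilted by the same angle and the image corners show triangular fill wedges — a whole-image rotation by a non-right angle. Shape edges and outlines are uniformly softened across the whole image.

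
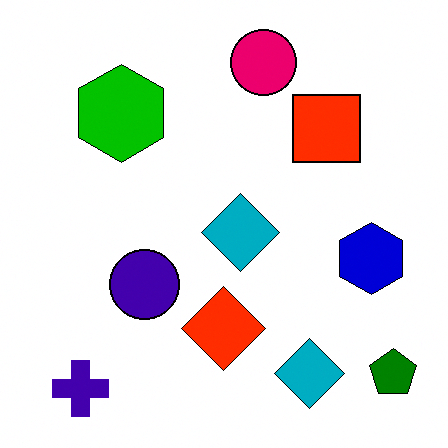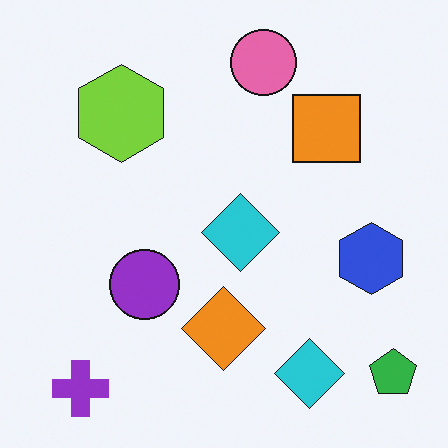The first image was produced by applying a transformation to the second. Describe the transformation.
The transformation is: given much higher contrast.

Tones are pushed away from mid-grey across the whole image — a global contrast change.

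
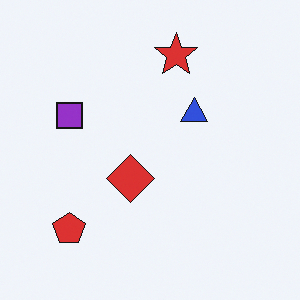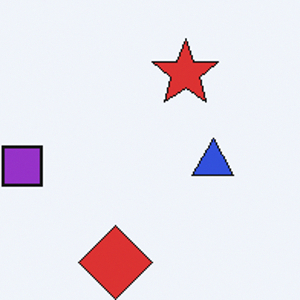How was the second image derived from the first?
The second image is the first cropped slightly and scaled back up.

The visible shapes are larger and the field of view is narrower; shapes near the original edges may be partly or wholly outside the frame — a crop-and-rescale.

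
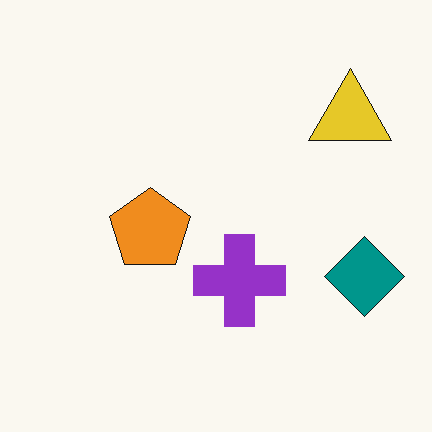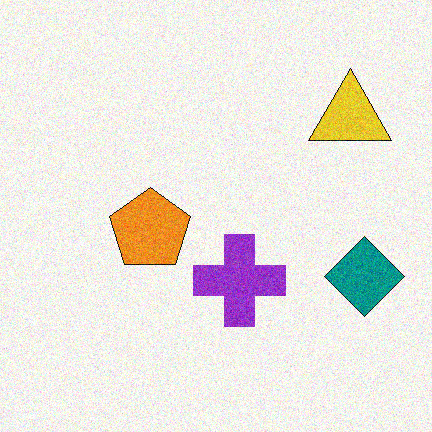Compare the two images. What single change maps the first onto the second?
Degraded with moderate additive noise.

Random speckle covers the whole image, including the flat background.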